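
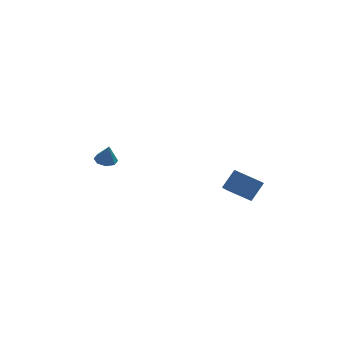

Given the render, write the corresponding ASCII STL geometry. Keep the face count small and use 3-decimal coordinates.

solid 
facet normal -0.164 0.237 -0.958
outer loop
vertex -2.9 2.897 -2.808
vertex -3.501 2.872 -2.711
vertex -3.077 3.308 -2.676
endloop
endfacet
facet normal 0.886 0.258 0.385
outer loop
vertex -2.9 2.897 -2.808
vertex -3.077 3.308 -2.676
vertex -3.319 2.608 -1.649
endloop
endfacet
facet normal -0.165 0.237 -0.957
outer loop
vertex -3.077 3.308 -2.676
vertex -3.501 2.872 -2.711
vertex -3.502 3.464 -2.564
endloop
endfacet
facet normal 0.411 0.705 0.578
outer loop
vertex -3.077 3.308 -2.676
vertex -3.502 3.464 -2.564
vertex -3.319 2.608 -1.649
endloop
endfacet
facet normal -0.165 0.237 -0.957
outer loop
vertex -3.502 3.464 -2.564
vertex -3.501 2.872 -2.711
vertex -3.928 3.273 -2.538
endloop
endfacet
facet normal -0.262 0.678 0.687
outer loop
vertex -3.502 3.464 -2.564
vertex -3.928 3.273 -2.538
vertex -3.319 2.608 -1.649
endloop
endfacet
facet normal -0.164 0.238 -0.957
outer loop
vertex -3.928 3.273 -2.538
vertex -3.501 2.872 -2.711
vertex -4.103 2.847 -2.614
endloop
endfacet
facet normal -0.739 0.188 0.647
outer loop
vertex -3.928 3.273 -2.538
vertex -4.103 2.847 -2.614
vertex -3.319 2.608 -1.649
endloop
endfacet
facet normal -0.164 0.239 -0.957
outer loop
vertex -4.103 2.847 -2.614
vertex -3.501 2.872 -2.711
vertex -3.926 2.436 -2.747
endloop
endfacet
facet normal -0.737 -0.473 0.482
outer loop
vertex -4.103 2.847 -2.614
vertex -3.926 2.436 -2.747
vertex -3.319 2.608 -1.649
endloop
endfacet
facet normal -0.164 0.239 -0.957
outer loop
vertex -3.926 2.436 -2.747
vertex -3.501 2.872 -2.711
vertex -3.5 2.28 -2.859
endloop
endfacet
facet normal -0.261 -0.921 0.289
outer loop
vertex -3.926 2.436 -2.747
vertex -3.5 2.28 -2.859
vertex -3.319 2.608 -1.649
endloop
endfacet
facet normal -0.164 0.239 -0.957
outer loop
vertex -3.5 2.28 -2.859
vertex -3.501 2.872 -2.711
vertex -3.075 2.471 -2.884
endloop
endfacet
facet normal 0.412 -0.893 0.180
outer loop
vertex -3.5 2.28 -2.859
vertex -3.075 2.471 -2.884
vertex -3.319 2.608 -1.649
endloop
endfacet
facet normal -0.164 0.238 -0.957
outer loop
vertex -3.075 2.471 -2.884
vertex -3.501 2.872 -2.711
vertex -2.9 2.897 -2.808
endloop
endfacet
facet normal 0.888 -0.404 0.220
outer loop
vertex -3.075 2.471 -2.884
vertex -2.9 2.897 -2.808
vertex -3.319 2.608 -1.649
endloop
endfacet
facet normal -0.496 -0.388 -0.776
outer loop
vertex 2.289 -3.064 -1.664
vertex 2.095 -1.878 -2.133
vertex 3.409 -3.148 -2.338
endloop
endfacet
facet normal 0.150 -0.919 0.364
outer loop
vertex 4.005 -2.682 -1.407
vertex 2.289 -3.064 -1.664
vertex 3.409 -3.148 -2.338
endloop
endfacet
facet normal -0.497 -0.389 -0.776
outer loop
vertex 3.409 -3.148 -2.338
vertex 2.095 -1.878 -2.133
vertex 3.215 -1.962 -2.808
endloop
endfacet
facet normal 0.855 -0.064 -0.515
outer loop
vertex 3.215 -1.962 -2.808
vertex 4.005 -2.682 -1.407
vertex 3.409 -3.148 -2.338
endloop
endfacet
facet normal -0.855 0.064 0.515
outer loop
vertex 2.289 -3.064 -1.664
vertex 2.691 -1.412 -1.202
vertex 2.095 -1.878 -2.133
endloop
endfacet
facet normal 0.150 -0.919 0.364
outer loop
vertex 2.885 -2.598 -0.732
vertex 2.289 -3.064 -1.664
vertex 4.005 -2.682 -1.407
endloop
endfacet
facet normal -0.855 0.064 0.515
outer loop
vertex 2.885 -2.598 -0.732
vertex 2.691 -1.412 -1.202
vertex 2.289 -3.064 -1.664
endloop
endfacet
facet normal -0.150 0.919 -0.364
outer loop
vertex 2.095 -1.878 -2.133
vertex 2.691 -1.412 -1.202
vertex 3.215 -1.962 -2.808
endloop
endfacet
facet normal 0.855 -0.064 -0.515
outer loop
vertex 3.811 -1.496 -1.876
vertex 4.005 -2.682 -1.407
vertex 3.215 -1.962 -2.808
endloop
endfacet
facet normal -0.150 0.919 -0.364
outer loop
vertex 3.215 -1.962 -2.808
vertex 2.691 -1.412 -1.202
vertex 3.811 -1.496 -1.876
endloop
endfacet
facet normal 0.497 0.388 0.776
outer loop
vertex 3.811 -1.496 -1.876
vertex 2.885 -2.598 -0.732
vertex 4.005 -2.682 -1.407
endloop
endfacet
facet normal 0.496 0.389 0.776
outer loop
vertex 2.691 -1.412 -1.202
vertex 2.885 -2.598 -0.732
vertex 3.811 -1.496 -1.876
endloop
endfacet

endsolid


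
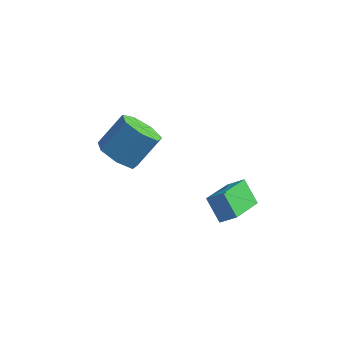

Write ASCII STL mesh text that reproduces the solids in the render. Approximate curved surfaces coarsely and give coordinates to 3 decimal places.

solid 
facet normal -0.607 0.344 0.717
outer loop
vertex 3.424 -1.031 0.662
vertex 3.651 0.846 -0.048
vertex 2.708 -1.152 0.114
endloop
endfacet
facet normal -0.112 -0.930 0.351
outer loop
vertex 3.509 -1.606 -0.832
vertex 3.424 -1.031 0.662
vertex 2.708 -1.152 0.114
endloop
endfacet
facet normal -0.607 0.344 0.717
outer loop
vertex 2.708 -1.152 0.114
vertex 3.651 0.846 -0.048
vertex 2.935 0.725 -0.596
endloop
endfacet
facet normal -0.787 -0.133 -0.603
outer loop
vertex 2.935 0.725 -0.596
vertex 3.509 -1.606 -0.832
vertex 2.708 -1.152 0.114
endloop
endfacet
facet normal 0.787 0.133 0.603
outer loop
vertex 3.424 -1.031 0.662
vertex 4.452 0.392 -0.994
vertex 3.651 0.846 -0.048
endloop
endfacet
facet normal -0.112 -0.930 0.351
outer loop
vertex 4.225 -1.485 -0.284
vertex 3.424 -1.031 0.662
vertex 3.509 -1.606 -0.832
endloop
endfacet
facet normal 0.787 0.133 0.603
outer loop
vertex 4.225 -1.485 -0.284
vertex 4.452 0.392 -0.994
vertex 3.424 -1.031 0.662
endloop
endfacet
facet normal 0.112 0.930 -0.351
outer loop
vertex 3.651 0.846 -0.048
vertex 4.452 0.392 -0.994
vertex 2.935 0.725 -0.596
endloop
endfacet
facet normal -0.787 -0.133 -0.603
outer loop
vertex 3.736 0.271 -1.542
vertex 3.509 -1.606 -0.832
vertex 2.935 0.725 -0.596
endloop
endfacet
facet normal 0.112 0.930 -0.351
outer loop
vertex 2.935 0.725 -0.596
vertex 4.452 0.392 -0.994
vertex 3.736 0.271 -1.542
endloop
endfacet
facet normal 0.607 -0.344 -0.717
outer loop
vertex 3.736 0.271 -1.542
vertex 4.225 -1.485 -0.284
vertex 3.509 -1.606 -0.832
endloop
endfacet
facet normal 0.607 -0.344 -0.717
outer loop
vertex 4.452 0.392 -0.994
vertex 4.225 -1.485 -0.284
vertex 3.736 0.271 -1.542
endloop
endfacet
facet normal -0.396 -0.561 -0.727
outer loop
vertex -0.922 -0.111 0.031
vertex -1.73 -0.38 0.678
vertex -1.663 0.447 0.004
endloop
endfacet
facet normal 0.454 0.569 -0.686
outer loop
vertex -0.922 -0.111 0.031
vertex -1.663 0.447 0.004
vertex -0.202 0.91 1.354
endloop
endfacet
facet normal 0.454 0.569 -0.686
outer loop
vertex -0.202 0.91 1.354
vertex -1.663 0.447 0.004
vertex -0.943 1.468 1.327
endloop
endfacet
facet normal 0.396 0.561 0.727
outer loop
vertex -0.202 0.91 1.354
vertex -0.943 1.468 1.327
vertex -1.01 0.64 2.002
endloop
endfacet
facet normal -0.395 -0.561 -0.728
outer loop
vertex -1.663 0.447 0.004
vertex -1.73 -0.38 0.678
vertex -2.455 0.382 0.484
endloop
endfacet
facet normal -0.341 0.825 -0.451
outer loop
vertex -1.663 0.447 0.004
vertex -2.455 0.382 0.484
vertex -0.943 1.468 1.327
endloop
endfacet
facet normal -0.341 0.825 -0.451
outer loop
vertex -0.943 1.468 1.327
vertex -2.455 0.382 0.484
vertex -1.735 1.403 1.808
endloop
endfacet
facet normal 0.396 0.561 0.727
outer loop
vertex -0.943 1.468 1.327
vertex -1.735 1.403 1.808
vertex -1.01 0.64 2.002
endloop
endfacet
facet normal -0.395 -0.561 -0.727
outer loop
vertex -2.455 0.382 0.484
vertex -1.73 -0.38 0.678
vertex -2.701 -0.257 1.111
endloop
endfacet
facet normal -0.879 0.460 0.124
outer loop
vertex -2.455 0.382 0.484
vertex -2.701 -0.257 1.111
vertex -1.735 1.403 1.808
endloop
endfacet
facet normal -0.879 0.460 0.124
outer loop
vertex -1.735 1.403 1.808
vertex -2.701 -0.257 1.111
vertex -1.981 0.764 2.435
endloop
endfacet
facet normal 0.396 0.561 0.727
outer loop
vertex -1.735 1.403 1.808
vertex -1.981 0.764 2.435
vertex -1.01 0.64 2.002
endloop
endfacet
facet normal -0.395 -0.561 -0.727
outer loop
vertex -2.701 -0.257 1.111
vertex -1.73 -0.38 0.678
vertex -2.215 -0.989 1.412
endloop
endfacet
facet normal -0.755 -0.252 0.605
outer loop
vertex -2.701 -0.257 1.111
vertex -2.215 -0.989 1.412
vertex -1.981 0.764 2.435
endloop
endfacet
facet normal -0.755 -0.252 0.605
outer loop
vertex -1.981 0.764 2.435
vertex -2.215 -0.989 1.412
vertex -1.495 0.031 2.736
endloop
endfacet
facet normal 0.396 0.561 0.727
outer loop
vertex -1.981 0.764 2.435
vertex -1.495 0.031 2.736
vertex -1.01 0.64 2.002
endloop
endfacet
facet normal -0.396 -0.561 -0.727
outer loop
vertex -2.215 -0.989 1.412
vertex -1.73 -0.38 0.678
vertex -1.365 -1.263 1.16
endloop
endfacet
facet normal -0.063 -0.774 0.630
outer loop
vertex -2.215 -0.989 1.412
vertex -1.365 -1.263 1.16
vertex -1.495 0.031 2.736
endloop
endfacet
facet normal -0.062 -0.774 0.630
outer loop
vertex -1.495 0.031 2.736
vertex -1.365 -1.263 1.16
vertex -0.645 -0.242 2.484
endloop
endfacet
facet normal 0.396 0.561 0.727
outer loop
vertex -1.495 0.031 2.736
vertex -0.645 -0.242 2.484
vertex -1.01 0.64 2.002
endloop
endfacet
facet normal -0.396 -0.561 -0.727
outer loop
vertex -1.365 -1.263 1.16
vertex -1.73 -0.38 0.678
vertex -0.789 -0.872 0.545
endloop
endfacet
facet normal 0.677 -0.713 0.181
outer loop
vertex -1.365 -1.263 1.16
vertex -0.789 -0.872 0.545
vertex -0.645 -0.242 2.484
endloop
endfacet
facet normal 0.677 -0.713 0.181
outer loop
vertex -0.645 -0.242 2.484
vertex -0.789 -0.872 0.545
vertex -0.069 0.149 1.869
endloop
endfacet
facet normal 0.396 0.561 0.727
outer loop
vertex -0.645 -0.242 2.484
vertex -0.069 0.149 1.869
vertex -1.01 0.64 2.002
endloop
endfacet
facet normal -0.396 -0.560 -0.727
outer loop
vertex -0.789 -0.872 0.545
vertex -1.73 -0.38 0.678
vertex -0.922 -0.111 0.031
endloop
endfacet
facet normal 0.907 -0.115 -0.405
outer loop
vertex -0.789 -0.872 0.545
vertex -0.922 -0.111 0.031
vertex -0.069 0.149 1.869
endloop
endfacet
facet normal 0.907 -0.115 -0.405
outer loop
vertex -0.069 0.149 1.869
vertex -0.922 -0.111 0.031
vertex -0.202 0.91 1.354
endloop
endfacet
facet normal 0.396 0.561 0.727
outer loop
vertex -0.069 0.149 1.869
vertex -0.202 0.91 1.354
vertex -1.01 0.64 2.002
endloop
endfacet

endsolid


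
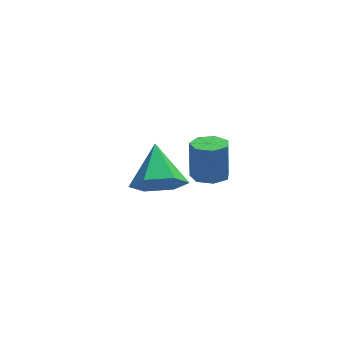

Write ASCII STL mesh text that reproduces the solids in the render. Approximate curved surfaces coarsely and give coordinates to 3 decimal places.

solid 
facet normal -0.031 -0.271 -0.962
outer loop
vertex -1.655 -3.351 1.748
vertex -2.119 -2.982 1.659
vertex -1.533 -2.864 1.607
endloop
endfacet
facet normal 0.972 -0.233 0.035
outer loop
vertex -1.655 -3.351 1.748
vertex -1.533 -2.864 1.607
vertex -1.616 -3.007 2.97
endloop
endfacet
facet normal 0.972 -0.232 0.035
outer loop
vertex -1.616 -3.007 2.97
vertex -1.533 -2.864 1.607
vertex -1.495 -2.521 2.829
endloop
endfacet
facet normal 0.031 0.271 0.962
outer loop
vertex -1.616 -3.007 2.97
vertex -1.495 -2.521 2.829
vertex -2.081 -2.638 2.881
endloop
endfacet
facet normal -0.031 -0.269 -0.963
outer loop
vertex -1.533 -2.864 1.607
vertex -2.119 -2.982 1.659
vertex -1.853 -2.466 1.506
endloop
endfacet
facet normal 0.788 0.586 -0.189
outer loop
vertex -1.533 -2.864 1.607
vertex -1.853 -2.466 1.506
vertex -1.495 -2.521 2.829
endloop
endfacet
facet normal 0.789 0.584 -0.189
outer loop
vertex -1.495 -2.521 2.829
vertex -1.853 -2.466 1.506
vertex -1.814 -2.123 2.728
endloop
endfacet
facet normal 0.032 0.270 0.962
outer loop
vertex -1.495 -2.521 2.829
vertex -1.814 -2.123 2.728
vertex -2.081 -2.638 2.881
endloop
endfacet
facet normal -0.029 -0.271 -0.962
outer loop
vertex -1.853 -2.466 1.506
vertex -2.119 -2.982 1.659
vertex -2.374 -2.457 1.519
endloop
endfacet
facet normal 0.010 0.963 -0.271
outer loop
vertex -1.853 -2.466 1.506
vertex -2.374 -2.457 1.519
vertex -1.814 -2.123 2.728
endloop
endfacet
facet normal 0.012 0.962 -0.271
outer loop
vertex -1.814 -2.123 2.728
vertex -2.374 -2.457 1.519
vertex -2.335 -2.113 2.741
endloop
endfacet
facet normal 0.029 0.271 0.962
outer loop
vertex -1.814 -2.123 2.728
vertex -2.335 -2.113 2.741
vertex -2.081 -2.638 2.881
endloop
endfacet
facet normal -0.030 -0.271 -0.962
outer loop
vertex -2.374 -2.457 1.519
vertex -2.119 -2.982 1.659
vertex -2.703 -2.842 1.638
endloop
endfacet
facet normal -0.774 0.616 -0.149
outer loop
vertex -2.374 -2.457 1.519
vertex -2.703 -2.842 1.638
vertex -2.335 -2.113 2.741
endloop
endfacet
facet normal -0.775 0.615 -0.148
outer loop
vertex -2.335 -2.113 2.741
vertex -2.703 -2.842 1.638
vertex -2.664 -2.499 2.86
endloop
endfacet
facet normal 0.030 0.271 0.962
outer loop
vertex -2.335 -2.113 2.741
vertex -2.664 -2.499 2.86
vertex -2.081 -2.638 2.881
endloop
endfacet
facet normal -0.030 -0.271 -0.962
outer loop
vertex -2.703 -2.842 1.638
vertex -2.119 -2.982 1.659
vertex -2.592 -3.333 1.773
endloop
endfacet
facet normal -0.977 -0.197 0.086
outer loop
vertex -2.703 -2.842 1.638
vertex -2.592 -3.333 1.773
vertex -2.664 -2.499 2.86
endloop
endfacet
facet normal -0.977 -0.196 0.085
outer loop
vertex -2.664 -2.499 2.86
vertex -2.592 -3.333 1.773
vertex -2.554 -2.989 2.995
endloop
endfacet
facet normal 0.030 0.272 0.962
outer loop
vertex -2.664 -2.499 2.86
vertex -2.554 -2.989 2.995
vertex -2.081 -2.638 2.881
endloop
endfacet
facet normal -0.030 -0.271 -0.962
outer loop
vertex -2.592 -3.333 1.773
vertex -2.119 -2.982 1.659
vertex -2.126 -3.559 1.822
endloop
endfacet
facet normal -0.443 -0.859 0.256
outer loop
vertex -2.592 -3.333 1.773
vertex -2.126 -3.559 1.822
vertex -2.554 -2.989 2.995
endloop
endfacet
facet normal -0.444 -0.859 0.255
outer loop
vertex -2.554 -2.989 2.995
vertex -2.126 -3.559 1.822
vertex -2.087 -3.216 3.044
endloop
endfacet
facet normal 0.031 0.271 0.962
outer loop
vertex -2.554 -2.989 2.995
vertex -2.087 -3.216 3.044
vertex -2.081 -2.638 2.881
endloop
endfacet
facet normal -0.031 -0.271 -0.962
outer loop
vertex -2.126 -3.559 1.822
vertex -2.119 -2.982 1.659
vertex -1.655 -3.351 1.748
endloop
endfacet
facet normal 0.423 -0.876 0.232
outer loop
vertex -2.126 -3.559 1.822
vertex -1.655 -3.351 1.748
vertex -2.087 -3.216 3.044
endloop
endfacet
facet normal 0.425 -0.875 0.233
outer loop
vertex -2.087 -3.216 3.044
vertex -1.655 -3.351 1.748
vertex -1.616 -3.007 2.97
endloop
endfacet
facet normal 0.031 0.271 0.962
outer loop
vertex -2.087 -3.216 3.044
vertex -1.616 -3.007 2.97
vertex -2.081 -2.638 2.881
endloop
endfacet
facet normal -0.066 -0.849 -0.524
outer loop
vertex -2.208 -0.132 -1.342
vertex -3.163 -0.038 -1.374
vertex -2.619 0.347 -2.066
endloop
endfacet
facet normal 0.832 0.543 -0.113
outer loop
vertex -2.208 -0.132 -1.342
vertex -2.619 0.347 -2.066
vertex -3.057 1.338 -0.526
endloop
endfacet
facet normal -0.065 -0.849 -0.524
outer loop
vertex -2.619 0.347 -2.066
vertex -3.163 -0.038 -1.374
vertex -3.574 0.44 -2.098
endloop
endfacet
facet normal 0.100 0.849 -0.518
outer loop
vertex -2.619 0.347 -2.066
vertex -3.574 0.44 -2.098
vertex -3.057 1.338 -0.526
endloop
endfacet
facet normal -0.066 -0.849 -0.524
outer loop
vertex -3.574 0.44 -2.098
vertex -3.163 -0.038 -1.374
vertex -4.118 0.056 -1.407
endloop
endfacet
facet normal -0.701 0.694 -0.166
outer loop
vertex -3.574 0.44 -2.098
vertex -4.118 0.056 -1.407
vertex -3.057 1.338 -0.526
endloop
endfacet
facet normal -0.066 -0.849 -0.524
outer loop
vertex -4.118 0.056 -1.407
vertex -3.163 -0.038 -1.374
vertex -3.707 -0.422 -0.683
endloop
endfacet
facet normal -0.772 0.232 0.592
outer loop
vertex -4.118 0.056 -1.407
vertex -3.707 -0.422 -0.683
vertex -3.057 1.338 -0.526
endloop
endfacet
facet normal -0.066 -0.849 -0.524
outer loop
vertex -3.707 -0.422 -0.683
vertex -3.163 -0.038 -1.374
vertex -2.752 -0.516 -0.65
endloop
endfacet
facet normal -0.042 -0.073 0.996
outer loop
vertex -3.707 -0.422 -0.683
vertex -2.752 -0.516 -0.65
vertex -3.057 1.338 -0.526
endloop
endfacet
facet normal -0.066 -0.850 -0.523
outer loop
vertex -2.752 -0.516 -0.65
vertex -3.163 -0.038 -1.374
vertex -2.208 -0.132 -1.342
endloop
endfacet
facet normal 0.761 0.082 0.644
outer loop
vertex -2.752 -0.516 -0.65
vertex -2.208 -0.132 -1.342
vertex -3.057 1.338 -0.526
endloop
endfacet

endsolid


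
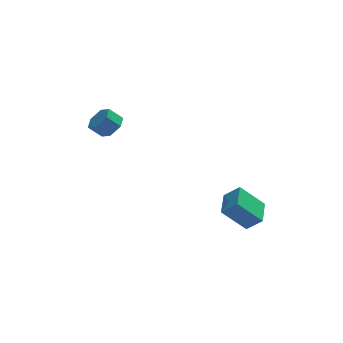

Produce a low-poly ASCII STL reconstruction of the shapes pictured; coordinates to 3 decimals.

solid 
facet normal -0.697 0.024 0.716
outer loop
vertex 3.09 -3.971 0.161
vertex 3.501 -2.242 0.504
vertex 2.206 -3.587 -0.712
endloop
endfacet
facet normal -0.227 -0.955 -0.190
outer loop
vertex 3.699 -3.638 -2.244
vertex 3.09 -3.971 0.161
vertex 2.206 -3.587 -0.712
endloop
endfacet
facet normal -0.697 0.024 0.716
outer loop
vertex 2.206 -3.587 -0.712
vertex 3.501 -2.242 0.504
vertex 2.617 -1.858 -0.369
endloop
endfacet
facet normal -0.679 0.295 -0.672
outer loop
vertex 2.617 -1.858 -0.369
vertex 3.699 -3.638 -2.244
vertex 2.206 -3.587 -0.712
endloop
endfacet
facet normal 0.679 -0.295 0.672
outer loop
vertex 3.09 -3.971 0.161
vertex 4.994 -2.293 -1.028
vertex 3.501 -2.242 0.504
endloop
endfacet
facet normal -0.227 -0.955 -0.190
outer loop
vertex 4.583 -4.022 -1.371
vertex 3.09 -3.971 0.161
vertex 3.699 -3.638 -2.244
endloop
endfacet
facet normal 0.679 -0.295 0.672
outer loop
vertex 4.583 -4.022 -1.371
vertex 4.994 -2.293 -1.028
vertex 3.09 -3.971 0.161
endloop
endfacet
facet normal 0.227 0.955 0.190
outer loop
vertex 3.501 -2.242 0.504
vertex 4.994 -2.293 -1.028
vertex 2.617 -1.858 -0.369
endloop
endfacet
facet normal -0.679 0.295 -0.672
outer loop
vertex 4.11 -1.909 -1.901
vertex 3.699 -3.638 -2.244
vertex 2.617 -1.858 -0.369
endloop
endfacet
facet normal 0.227 0.955 0.190
outer loop
vertex 2.617 -1.858 -0.369
vertex 4.994 -2.293 -1.028
vertex 4.11 -1.909 -1.901
endloop
endfacet
facet normal 0.697 -0.024 -0.716
outer loop
vertex 4.11 -1.909 -1.901
vertex 4.583 -4.022 -1.371
vertex 3.699 -3.638 -2.244
endloop
endfacet
facet normal 0.697 -0.024 -0.716
outer loop
vertex 4.994 -2.293 -1.028
vertex 4.583 -4.022 -1.371
vertex 4.11 -1.909 -1.901
endloop
endfacet
facet normal 0.709 -0.003 -0.705
outer loop
vertex -3.028 2.376 3.523
vertex -3.462 3.098 3.084
vertex -2.803 3.272 3.746
endloop
endfacet
facet normal 0.664 -0.333 0.669
outer loop
vertex -3.028 2.376 3.523
vertex -2.803 3.272 3.746
vertex -3.865 2.38 4.356
endloop
endfacet
facet normal 0.664 -0.333 0.669
outer loop
vertex -3.865 2.38 4.356
vertex -2.803 3.272 3.746
vertex -3.639 3.276 4.578
endloop
endfacet
facet normal -0.709 0.004 0.705
outer loop
vertex -3.865 2.38 4.356
vertex -3.639 3.276 4.578
vertex -4.298 3.102 3.916
endloop
endfacet
facet normal 0.709 -0.004 -0.705
outer loop
vertex -2.803 3.272 3.746
vertex -3.462 3.098 3.084
vertex -3.236 3.994 3.306
endloop
endfacet
facet normal 0.538 0.650 0.537
outer loop
vertex -2.803 3.272 3.746
vertex -3.236 3.994 3.306
vertex -3.639 3.276 4.578
endloop
endfacet
facet normal 0.537 0.650 0.537
outer loop
vertex -3.639 3.276 4.578
vertex -3.236 3.994 3.306
vertex -4.073 3.998 4.138
endloop
endfacet
facet normal -0.709 0.003 0.705
outer loop
vertex -3.639 3.276 4.578
vertex -4.073 3.998 4.138
vertex -4.298 3.102 3.916
endloop
endfacet
facet normal 0.709 -0.004 -0.705
outer loop
vertex -3.236 3.994 3.306
vertex -3.462 3.098 3.084
vertex -3.895 3.82 2.644
endloop
endfacet
facet normal -0.127 0.983 -0.132
outer loop
vertex -3.236 3.994 3.306
vertex -3.895 3.82 2.644
vertex -4.073 3.998 4.138
endloop
endfacet
facet normal -0.127 0.983 -0.132
outer loop
vertex -4.073 3.998 4.138
vertex -3.895 3.82 2.644
vertex -4.732 3.824 3.477
endloop
endfacet
facet normal -0.709 0.003 0.706
outer loop
vertex -4.073 3.998 4.138
vertex -4.732 3.824 3.477
vertex -4.298 3.102 3.916
endloop
endfacet
facet normal 0.709 -0.004 -0.705
outer loop
vertex -3.895 3.82 2.644
vertex -3.462 3.098 3.084
vertex -4.121 2.924 2.422
endloop
endfacet
facet normal -0.664 0.333 -0.669
outer loop
vertex -3.895 3.82 2.644
vertex -4.121 2.924 2.422
vertex -4.732 3.824 3.477
endloop
endfacet
facet normal -0.664 0.333 -0.669
outer loop
vertex -4.732 3.824 3.477
vertex -4.121 2.924 2.422
vertex -4.957 2.928 3.254
endloop
endfacet
facet normal -0.709 0.003 0.705
outer loop
vertex -4.732 3.824 3.477
vertex -4.957 2.928 3.254
vertex -4.298 3.102 3.916
endloop
endfacet
facet normal 0.709 -0.003 -0.705
outer loop
vertex -4.121 2.924 2.422
vertex -3.462 3.098 3.084
vertex -3.687 2.202 2.862
endloop
endfacet
facet normal -0.537 -0.650 -0.537
outer loop
vertex -4.121 2.924 2.422
vertex -3.687 2.202 2.862
vertex -4.957 2.928 3.254
endloop
endfacet
facet normal -0.537 -0.650 -0.537
outer loop
vertex -4.957 2.928 3.254
vertex -3.687 2.202 2.862
vertex -4.524 2.206 3.694
endloop
endfacet
facet normal -0.709 0.004 0.705
outer loop
vertex -4.957 2.928 3.254
vertex -4.524 2.206 3.694
vertex -4.298 3.102 3.916
endloop
endfacet
facet normal 0.709 -0.003 -0.706
outer loop
vertex -3.687 2.202 2.862
vertex -3.462 3.098 3.084
vertex -3.028 2.376 3.523
endloop
endfacet
facet normal 0.127 -0.983 0.132
outer loop
vertex -3.687 2.202 2.862
vertex -3.028 2.376 3.523
vertex -4.524 2.206 3.694
endloop
endfacet
facet normal 0.127 -0.983 0.132
outer loop
vertex -4.524 2.206 3.694
vertex -3.028 2.376 3.523
vertex -3.865 2.38 4.356
endloop
endfacet
facet normal -0.709 0.004 0.705
outer loop
vertex -4.524 2.206 3.694
vertex -3.865 2.38 4.356
vertex -4.298 3.102 3.916
endloop
endfacet

endsolid


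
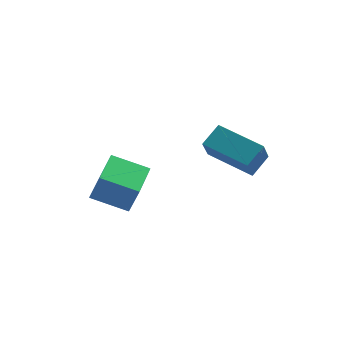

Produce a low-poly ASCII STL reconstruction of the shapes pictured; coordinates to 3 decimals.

solid 
facet normal -0.564 0.810 0.162
outer loop
vertex 3.573 0.625 2.381
vertex 3.893 1.012 1.563
vertex 2.946 0.271 1.968
endloop
endfacet
facet normal -0.334 -0.402 0.852
outer loop
vertex 3.827 -0.992 1.717
vertex 3.573 0.625 2.381
vertex 2.946 0.271 1.968
endloop
endfacet
facet normal -0.564 0.810 0.162
outer loop
vertex 2.946 0.271 1.968
vertex 3.893 1.012 1.563
vertex 3.267 0.658 1.15
endloop
endfacet
facet normal -0.754 -0.427 -0.498
outer loop
vertex 3.267 0.658 1.15
vertex 3.827 -0.992 1.717
vertex 2.946 0.271 1.968
endloop
endfacet
facet normal 0.755 0.428 0.498
outer loop
vertex 3.573 0.625 2.381
vertex 4.774 -0.251 1.312
vertex 3.893 1.012 1.563
endloop
endfacet
facet normal -0.335 -0.402 0.852
outer loop
vertex 4.453 -0.638 2.13
vertex 3.573 0.625 2.381
vertex 3.827 -0.992 1.717
endloop
endfacet
facet normal 0.755 0.427 0.498
outer loop
vertex 4.453 -0.638 2.13
vertex 4.774 -0.251 1.312
vertex 3.573 0.625 2.381
endloop
endfacet
facet normal 0.334 0.403 -0.852
outer loop
vertex 3.893 1.012 1.563
vertex 4.774 -0.251 1.312
vertex 3.267 0.658 1.15
endloop
endfacet
facet normal -0.755 -0.427 -0.497
outer loop
vertex 4.147 -0.605 0.899
vertex 3.827 -0.992 1.717
vertex 3.267 0.658 1.15
endloop
endfacet
facet normal 0.334 0.402 -0.852
outer loop
vertex 3.267 0.658 1.15
vertex 4.774 -0.251 1.312
vertex 4.147 -0.605 0.899
endloop
endfacet
facet normal 0.565 -0.809 -0.162
outer loop
vertex 4.147 -0.605 0.899
vertex 4.453 -0.638 2.13
vertex 3.827 -0.992 1.717
endloop
endfacet
facet normal 0.564 -0.810 -0.162
outer loop
vertex 4.774 -0.251 1.312
vertex 4.453 -0.638 2.13
vertex 4.147 -0.605 0.899
endloop
endfacet
facet normal -0.795 0.513 0.325
outer loop
vertex 0.2 1.358 0.391
vertex 0.912 2.445 0.418
vertex -0.066 1.556 -0.573
endloop
endfacet
facet normal -0.548 -0.836 -0.021
outer loop
vertex 0.928 0.915 -0.978
vertex 0.2 1.358 0.391
vertex -0.066 1.556 -0.573
endloop
endfacet
facet normal -0.795 0.513 0.324
outer loop
vertex -0.066 1.556 -0.573
vertex 0.912 2.445 0.418
vertex 0.647 2.643 -0.546
endloop
endfacet
facet normal -0.260 0.194 -0.946
outer loop
vertex 0.647 2.643 -0.546
vertex 0.928 0.915 -0.978
vertex -0.066 1.556 -0.573
endloop
endfacet
facet normal 0.260 -0.194 0.946
outer loop
vertex 0.2 1.358 0.391
vertex 1.906 1.804 0.013
vertex 0.912 2.445 0.418
endloop
endfacet
facet normal -0.548 -0.836 -0.021
outer loop
vertex 1.193 0.717 -0.014
vertex 0.2 1.358 0.391
vertex 0.928 0.915 -0.978
endloop
endfacet
facet normal 0.260 -0.194 0.946
outer loop
vertex 1.193 0.717 -0.014
vertex 1.906 1.804 0.013
vertex 0.2 1.358 0.391
endloop
endfacet
facet normal 0.548 0.836 0.021
outer loop
vertex 0.912 2.445 0.418
vertex 1.906 1.804 0.013
vertex 0.647 2.643 -0.546
endloop
endfacet
facet normal -0.260 0.194 -0.946
outer loop
vertex 1.64 2.002 -0.951
vertex 0.928 0.915 -0.978
vertex 0.647 2.643 -0.546
endloop
endfacet
facet normal 0.548 0.836 0.020
outer loop
vertex 0.647 2.643 -0.546
vertex 1.906 1.804 0.013
vertex 1.64 2.002 -0.951
endloop
endfacet
facet normal 0.795 -0.513 -0.324
outer loop
vertex 1.64 2.002 -0.951
vertex 1.193 0.717 -0.014
vertex 0.928 0.915 -0.978
endloop
endfacet
facet normal 0.795 -0.513 -0.325
outer loop
vertex 1.906 1.804 0.013
vertex 1.193 0.717 -0.014
vertex 1.64 2.002 -0.951
endloop
endfacet

endsolid


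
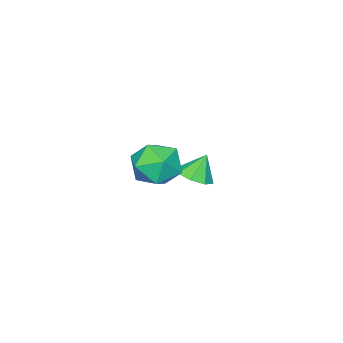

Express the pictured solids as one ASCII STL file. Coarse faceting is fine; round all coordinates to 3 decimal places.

solid 
facet normal -0.493 -0.182 0.851
outer loop
vertex 0.312 4.299 1.484
vertex 0.218 3.35 1.227
vertex 1.005 3.645 1.746
endloop
endfacet
facet normal -0.024 0.350 0.937
outer loop
vertex 0.312 4.299 1.484
vertex 1.005 3.645 1.746
vertex 1.269 4.539 1.419
endloop
endfacet
facet normal -0.185 0.864 0.469
outer loop
vertex 0.312 4.299 1.484
vertex 1.269 4.539 1.419
vertex 0.644 4.797 0.698
endloop
endfacet
facet normal -0.754 0.650 0.094
outer loop
vertex 0.312 4.299 1.484
vertex 0.644 4.797 0.698
vertex -0.005 4.062 0.579
endloop
endfacet
facet normal -0.944 0.004 0.330
outer loop
vertex 0.312 4.299 1.484
vertex -0.005 4.062 0.579
vertex 0.218 3.35 1.227
endloop
endfacet
facet normal 0.625 0.099 0.774
outer loop
vertex 1.269 4.539 1.419
vertex 1.005 3.645 1.746
vertex 1.765 3.738 1.121
endloop
endfacet
facet normal -0.134 -0.760 0.636
outer loop
vertex 1.005 3.645 1.746
vertex 0.218 3.35 1.227
vertex 1.116 3.003 1.002
endloop
endfacet
facet normal -0.864 -0.459 -0.206
outer loop
vertex 0.218 3.35 1.227
vertex -0.005 4.062 0.579
vertex 0.491 3.261 0.281
endloop
endfacet
facet normal -0.556 0.586 -0.589
outer loop
vertex -0.005 4.062 0.579
vertex 0.644 4.797 0.698
vertex 0.755 4.155 -0.046
endloop
endfacet
facet normal 0.364 0.931 0.017
outer loop
vertex 0.644 4.797 0.698
vertex 1.269 4.539 1.419
vertex 1.542 4.45 0.473
endloop
endfacet
facet normal 0.754 -0.650 -0.094
outer loop
vertex 1.448 3.501 0.216
vertex 1.765 3.738 1.121
vertex 1.116 3.003 1.002
endloop
endfacet
facet normal 0.185 -0.864 -0.469
outer loop
vertex 1.448 3.501 0.216
vertex 1.116 3.003 1.002
vertex 0.491 3.261 0.281
endloop
endfacet
facet normal 0.024 -0.350 -0.937
outer loop
vertex 1.448 3.501 0.216
vertex 0.491 3.261 0.281
vertex 0.755 4.155 -0.046
endloop
endfacet
facet normal 0.493 0.182 -0.851
outer loop
vertex 1.448 3.501 0.216
vertex 0.755 4.155 -0.046
vertex 1.542 4.45 0.473
endloop
endfacet
facet normal 0.944 -0.004 -0.330
outer loop
vertex 1.448 3.501 0.216
vertex 1.542 4.45 0.473
vertex 1.765 3.738 1.121
endloop
endfacet
facet normal 0.556 -0.586 0.589
outer loop
vertex 1.116 3.003 1.002
vertex 1.765 3.738 1.121
vertex 1.005 3.645 1.746
endloop
endfacet
facet normal -0.364 -0.931 -0.017
outer loop
vertex 0.491 3.261 0.281
vertex 1.116 3.003 1.002
vertex 0.218 3.35 1.227
endloop
endfacet
facet normal -0.625 -0.099 -0.774
outer loop
vertex 0.755 4.155 -0.046
vertex 0.491 3.261 0.281
vertex -0.005 4.062 0.579
endloop
endfacet
facet normal 0.134 0.760 -0.636
outer loop
vertex 1.542 4.45 0.473
vertex 0.755 4.155 -0.046
vertex 0.644 4.797 0.698
endloop
endfacet
facet normal 0.864 0.459 0.206
outer loop
vertex 1.765 3.738 1.121
vertex 1.542 4.45 0.473
vertex 1.269 4.539 1.419
endloop
endfacet
facet normal 0.428 -0.181 -0.885
outer loop
vertex -2.634 2.51 -2.301
vertex -3.279 2.192 -2.548
vertex -2.99 2.896 -2.552
endloop
endfacet
facet normal 0.324 0.707 0.628
outer loop
vertex -2.634 2.51 -2.301
vertex -2.99 2.896 -2.552
vertex -3.741 2.388 -1.592
endloop
endfacet
facet normal 0.428 -0.181 -0.885
outer loop
vertex -2.99 2.896 -2.552
vertex -3.279 2.192 -2.548
vertex -3.516 2.869 -2.801
endloop
endfacet
facet normal -0.203 0.922 0.329
outer loop
vertex -2.99 2.896 -2.552
vertex -3.516 2.869 -2.801
vertex -3.741 2.388 -1.592
endloop
endfacet
facet normal 0.428 -0.181 -0.885
outer loop
vertex -3.516 2.869 -2.801
vertex -3.279 2.192 -2.548
vertex -3.902 2.446 -2.901
endloop
endfacet
facet normal -0.747 0.653 0.121
outer loop
vertex -3.516 2.869 -2.801
vertex -3.902 2.446 -2.901
vertex -3.741 2.388 -1.592
endloop
endfacet
facet normal 0.428 -0.180 -0.886
outer loop
vertex -3.902 2.446 -2.901
vertex -3.279 2.192 -2.548
vertex -3.923 1.875 -2.795
endloop
endfacet
facet normal -0.990 0.060 0.124
outer loop
vertex -3.902 2.446 -2.901
vertex -3.923 1.875 -2.795
vertex -3.741 2.388 -1.592
endloop
endfacet
facet normal 0.428 -0.181 -0.885
outer loop
vertex -3.923 1.875 -2.795
vertex -3.279 2.192 -2.548
vertex -3.567 1.489 -2.544
endloop
endfacet
facet normal -0.791 -0.510 0.337
outer loop
vertex -3.923 1.875 -2.795
vertex -3.567 1.489 -2.544
vertex -3.741 2.388 -1.592
endloop
endfacet
facet normal 0.428 -0.180 -0.886
outer loop
vertex -3.567 1.489 -2.544
vertex -3.279 2.192 -2.548
vertex -3.042 1.516 -2.296
endloop
endfacet
facet normal -0.263 -0.725 0.636
outer loop
vertex -3.567 1.489 -2.544
vertex -3.042 1.516 -2.296
vertex -3.741 2.388 -1.592
endloop
endfacet
facet normal 0.428 -0.180 -0.886
outer loop
vertex -3.042 1.516 -2.296
vertex -3.279 2.192 -2.548
vertex -2.655 1.939 -2.195
endloop
endfacet
facet normal 0.280 -0.457 0.844
outer loop
vertex -3.042 1.516 -2.296
vertex -2.655 1.939 -2.195
vertex -3.741 2.388 -1.592
endloop
endfacet
facet normal 0.428 -0.180 -0.886
outer loop
vertex -2.655 1.939 -2.195
vertex -3.279 2.192 -2.548
vertex -2.634 2.51 -2.301
endloop
endfacet
facet normal 0.524 0.137 0.841
outer loop
vertex -2.655 1.939 -2.195
vertex -2.634 2.51 -2.301
vertex -3.741 2.388 -1.592
endloop
endfacet

endsolid


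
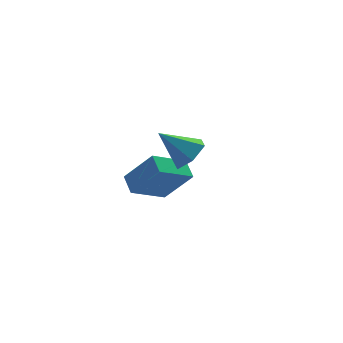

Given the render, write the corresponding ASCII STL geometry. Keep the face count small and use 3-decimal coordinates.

solid 
facet normal 0.641 -0.347 -0.685
outer loop
vertex -1.953 -3.63 3.255
vertex -2.618 -4.023 2.832
vertex -2.391 -3.198 2.626
endloop
endfacet
facet normal 0.258 0.871 0.419
outer loop
vertex -1.953 -3.63 3.255
vertex -2.391 -3.198 2.626
vertex -3.662 -3.457 3.948
endloop
endfacet
facet normal 0.641 -0.347 -0.685
outer loop
vertex -2.391 -3.198 2.626
vertex -2.618 -4.023 2.832
vertex -3.056 -3.591 2.203
endloop
endfacet
facet normal -0.397 0.894 -0.207
outer loop
vertex -2.391 -3.198 2.626
vertex -3.056 -3.591 2.203
vertex -3.662 -3.457 3.948
endloop
endfacet
facet normal 0.641 -0.347 -0.685
outer loop
vertex -3.056 -3.591 2.203
vertex -2.618 -4.023 2.832
vertex -3.282 -4.416 2.409
endloop
endfacet
facet normal -0.927 0.170 -0.335
outer loop
vertex -3.056 -3.591 2.203
vertex -3.282 -4.416 2.409
vertex -3.662 -3.457 3.948
endloop
endfacet
facet normal 0.641 -0.347 -0.685
outer loop
vertex -3.282 -4.416 2.409
vertex -2.618 -4.023 2.832
vertex -2.844 -4.848 3.038
endloop
endfacet
facet normal -0.801 -0.577 0.162
outer loop
vertex -3.282 -4.416 2.409
vertex -2.844 -4.848 3.038
vertex -3.662 -3.457 3.948
endloop
endfacet
facet normal 0.641 -0.347 -0.685
outer loop
vertex -2.844 -4.848 3.038
vertex -2.618 -4.023 2.832
vertex -2.18 -4.455 3.461
endloop
endfacet
facet normal -0.146 -0.600 0.786
outer loop
vertex -2.844 -4.848 3.038
vertex -2.18 -4.455 3.461
vertex -3.662 -3.457 3.948
endloop
endfacet
facet normal 0.641 -0.347 -0.685
outer loop
vertex -2.18 -4.455 3.461
vertex -2.618 -4.023 2.832
vertex -1.953 -3.63 3.255
endloop
endfacet
facet normal 0.384 0.123 0.915
outer loop
vertex -2.18 -4.455 3.461
vertex -1.953 -3.63 3.255
vertex -3.662 -3.457 3.948
endloop
endfacet
facet normal -0.516 0.373 -0.771
outer loop
vertex -3.454 0.021 -1.76
vertex -3.397 0.916 -1.365
vertex -1.839 0.329 -2.692
endloop
endfacet
facet normal -0.058 -0.913 -0.403
outer loop
vertex -0.863 -0.376 -1.235
vertex -3.454 0.021 -1.76
vertex -1.839 0.329 -2.692
endloop
endfacet
facet normal -0.516 0.373 -0.771
outer loop
vertex -1.839 0.329 -2.692
vertex -3.397 0.916 -1.365
vertex -1.782 1.224 -2.297
endloop
endfacet
facet normal 0.854 0.163 -0.493
outer loop
vertex -1.782 1.224 -2.297
vertex -0.863 -0.376 -1.235
vertex -1.839 0.329 -2.692
endloop
endfacet
facet normal -0.854 -0.163 0.493
outer loop
vertex -3.454 0.021 -1.76
vertex -2.421 0.211 0.092
vertex -3.397 0.916 -1.365
endloop
endfacet
facet normal -0.058 -0.913 -0.403
outer loop
vertex -2.478 -0.684 -0.303
vertex -3.454 0.021 -1.76
vertex -0.863 -0.376 -1.235
endloop
endfacet
facet normal -0.854 -0.163 0.493
outer loop
vertex -2.478 -0.684 -0.303
vertex -2.421 0.211 0.092
vertex -3.454 0.021 -1.76
endloop
endfacet
facet normal 0.058 0.913 0.403
outer loop
vertex -3.397 0.916 -1.365
vertex -2.421 0.211 0.092
vertex -1.782 1.224 -2.297
endloop
endfacet
facet normal 0.854 0.163 -0.493
outer loop
vertex -0.806 0.519 -0.84
vertex -0.863 -0.376 -1.235
vertex -1.782 1.224 -2.297
endloop
endfacet
facet normal 0.058 0.913 0.403
outer loop
vertex -1.782 1.224 -2.297
vertex -2.421 0.211 0.092
vertex -0.806 0.519 -0.84
endloop
endfacet
facet normal 0.516 -0.373 0.771
outer loop
vertex -0.806 0.519 -0.84
vertex -2.478 -0.684 -0.303
vertex -0.863 -0.376 -1.235
endloop
endfacet
facet normal 0.516 -0.373 0.771
outer loop
vertex -2.421 0.211 0.092
vertex -2.478 -0.684 -0.303
vertex -0.806 0.519 -0.84
endloop
endfacet

endsolid


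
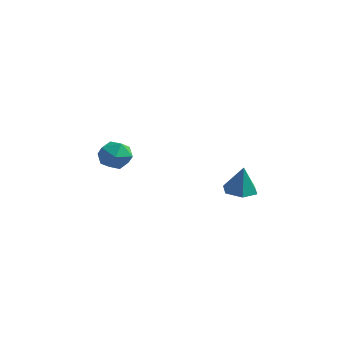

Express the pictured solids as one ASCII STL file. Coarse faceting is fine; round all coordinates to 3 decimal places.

solid 
facet normal -0.177 -0.177 0.968
outer loop
vertex -4.142 -3.398 -1.749
vertex -3.769 -4.463 -1.876
vertex -3.043 -3.637 -1.592
endloop
endfacet
facet normal -0.012 0.508 0.861
outer loop
vertex -4.142 -3.398 -1.749
vertex -3.043 -3.637 -1.592
vertex -3.345 -2.696 -2.152
endloop
endfacet
facet normal -0.484 0.779 0.399
outer loop
vertex -4.142 -3.398 -1.749
vertex -3.345 -2.696 -2.152
vertex -4.258 -2.941 -2.782
endloop
endfacet
facet normal -0.940 0.260 0.221
outer loop
vertex -4.142 -3.398 -1.749
vertex -4.258 -2.941 -2.782
vertex -4.52 -4.032 -2.611
endloop
endfacet
facet normal -0.750 -0.331 0.572
outer loop
vertex -4.142 -3.398 -1.749
vertex -4.52 -4.032 -2.611
vertex -3.769 -4.463 -1.876
endloop
endfacet
facet normal 0.634 0.535 0.558
outer loop
vertex -3.345 -2.696 -2.152
vertex -3.043 -3.637 -1.592
vertex -2.48 -3.328 -2.529
endloop
endfacet
facet normal 0.368 -0.575 0.731
outer loop
vertex -3.043 -3.637 -1.592
vertex -3.769 -4.463 -1.876
vertex -2.742 -4.419 -2.358
endloop
endfacet
facet normal -0.561 -0.823 0.091
outer loop
vertex -3.769 -4.463 -1.876
vertex -4.52 -4.032 -2.611
vertex -3.655 -4.664 -2.988
endloop
endfacet
facet normal -0.868 0.134 -0.478
outer loop
vertex -4.52 -4.032 -2.611
vertex -4.258 -2.941 -2.782
vertex -3.957 -3.723 -3.548
endloop
endfacet
facet normal -0.131 0.973 -0.189
outer loop
vertex -4.258 -2.941 -2.782
vertex -3.345 -2.696 -2.152
vertex -3.231 -2.897 -3.264
endloop
endfacet
facet normal 0.940 -0.260 -0.221
outer loop
vertex -2.858 -3.962 -3.391
vertex -2.48 -3.328 -2.529
vertex -2.742 -4.419 -2.358
endloop
endfacet
facet normal 0.484 -0.779 -0.399
outer loop
vertex -2.858 -3.962 -3.391
vertex -2.742 -4.419 -2.358
vertex -3.655 -4.664 -2.988
endloop
endfacet
facet normal 0.012 -0.508 -0.861
outer loop
vertex -2.858 -3.962 -3.391
vertex -3.655 -4.664 -2.988
vertex -3.957 -3.723 -3.548
endloop
endfacet
facet normal 0.177 0.177 -0.968
outer loop
vertex -2.858 -3.962 -3.391
vertex -3.957 -3.723 -3.548
vertex -3.231 -2.897 -3.264
endloop
endfacet
facet normal 0.750 0.331 -0.572
outer loop
vertex -2.858 -3.962 -3.391
vertex -3.231 -2.897 -3.264
vertex -2.48 -3.328 -2.529
endloop
endfacet
facet normal 0.868 -0.134 0.478
outer loop
vertex -2.742 -4.419 -2.358
vertex -2.48 -3.328 -2.529
vertex -3.043 -3.637 -1.592
endloop
endfacet
facet normal 0.131 -0.973 0.189
outer loop
vertex -3.655 -4.664 -2.988
vertex -2.742 -4.419 -2.358
vertex -3.769 -4.463 -1.876
endloop
endfacet
facet normal -0.634 -0.535 -0.558
outer loop
vertex -3.957 -3.723 -3.548
vertex -3.655 -4.664 -2.988
vertex -4.52 -4.032 -2.611
endloop
endfacet
facet normal -0.368 0.575 -0.731
outer loop
vertex -3.231 -2.897 -3.264
vertex -3.957 -3.723 -3.548
vertex -4.258 -2.941 -2.782
endloop
endfacet
facet normal 0.561 0.823 -0.091
outer loop
vertex -2.48 -3.328 -2.529
vertex -3.231 -2.897 -3.264
vertex -3.345 -2.696 -2.152
endloop
endfacet
facet normal -0.190 0.064 -0.980
outer loop
vertex 4.658 -1.073 -4.176
vertex 3.728 -1.403 -4.017
vertex 3.922 -0.422 -3.991
endloop
endfacet
facet normal 0.668 0.655 0.353
outer loop
vertex 4.658 -1.073 -4.176
vertex 3.922 -0.422 -3.991
vertex 4.072 -1.517 -2.243
endloop
endfacet
facet normal -0.190 0.064 -0.980
outer loop
vertex 3.922 -0.422 -3.991
vertex 3.728 -1.403 -4.017
vertex 2.991 -0.753 -3.832
endloop
endfacet
facet normal -0.201 0.822 0.532
outer loop
vertex 3.922 -0.422 -3.991
vertex 2.991 -0.753 -3.832
vertex 4.072 -1.517 -2.243
endloop
endfacet
facet normal -0.191 0.063 -0.980
outer loop
vertex 2.991 -0.753 -3.832
vertex 3.728 -1.403 -4.017
vertex 2.798 -1.733 -3.857
endloop
endfacet
facet normal -0.786 0.139 0.602
outer loop
vertex 2.991 -0.753 -3.832
vertex 2.798 -1.733 -3.857
vertex 4.072 -1.517 -2.243
endloop
endfacet
facet normal -0.191 0.063 -0.980
outer loop
vertex 2.798 -1.733 -3.857
vertex 3.728 -1.403 -4.017
vertex 3.534 -2.384 -4.042
endloop
endfacet
facet normal -0.504 -0.710 0.493
outer loop
vertex 2.798 -1.733 -3.857
vertex 3.534 -2.384 -4.042
vertex 4.072 -1.517 -2.243
endloop
endfacet
facet normal -0.189 0.062 -0.980
outer loop
vertex 3.534 -2.384 -4.042
vertex 3.728 -1.403 -4.017
vertex 4.465 -2.054 -4.201
endloop
endfacet
facet normal 0.364 -0.877 0.314
outer loop
vertex 3.534 -2.384 -4.042
vertex 4.465 -2.054 -4.201
vertex 4.072 -1.517 -2.243
endloop
endfacet
facet normal -0.190 0.062 -0.980
outer loop
vertex 4.465 -2.054 -4.201
vertex 3.728 -1.403 -4.017
vertex 4.658 -1.073 -4.176
endloop
endfacet
facet normal 0.950 -0.193 0.244
outer loop
vertex 4.465 -2.054 -4.201
vertex 4.658 -1.073 -4.176
vertex 4.072 -1.517 -2.243
endloop
endfacet

endsolid


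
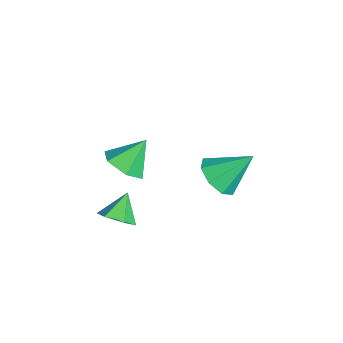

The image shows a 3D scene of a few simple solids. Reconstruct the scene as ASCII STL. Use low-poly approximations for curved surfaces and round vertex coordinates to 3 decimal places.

solid 
facet normal 0.214 -0.635 -0.743
outer loop
vertex 3.129 -1.858 1.816
vertex 2.186 -1.828 1.518
vertex 2.84 -1.181 1.154
endloop
endfacet
facet normal 0.710 0.624 0.328
outer loop
vertex 3.129 -1.858 1.816
vertex 2.84 -1.181 1.154
vertex 1.854 -0.852 2.662
endloop
endfacet
facet normal 0.214 -0.634 -0.743
outer loop
vertex 2.84 -1.181 1.154
vertex 2.186 -1.828 1.518
vertex 1.896 -1.151 0.856
endloop
endfacet
facet normal 0.082 0.984 -0.161
outer loop
vertex 2.84 -1.181 1.154
vertex 1.896 -1.151 0.856
vertex 1.854 -0.852 2.662
endloop
endfacet
facet normal 0.215 -0.634 -0.743
outer loop
vertex 1.896 -1.151 0.856
vertex 2.186 -1.828 1.518
vertex 1.242 -1.799 1.22
endloop
endfacet
facet normal -0.733 0.668 -0.128
outer loop
vertex 1.896 -1.151 0.856
vertex 1.242 -1.799 1.22
vertex 1.854 -0.852 2.662
endloop
endfacet
facet normal 0.215 -0.634 -0.743
outer loop
vertex 1.242 -1.799 1.22
vertex 2.186 -1.828 1.518
vertex 1.531 -2.476 1.882
endloop
endfacet
facet normal -0.919 -0.007 0.394
outer loop
vertex 1.242 -1.799 1.22
vertex 1.531 -2.476 1.882
vertex 1.854 -0.852 2.662
endloop
endfacet
facet normal 0.215 -0.634 -0.743
outer loop
vertex 1.531 -2.476 1.882
vertex 2.186 -1.828 1.518
vertex 2.475 -2.505 2.18
endloop
endfacet
facet normal -0.290 -0.367 0.884
outer loop
vertex 1.531 -2.476 1.882
vertex 2.475 -2.505 2.18
vertex 1.854 -0.852 2.662
endloop
endfacet
facet normal 0.214 -0.635 -0.743
outer loop
vertex 2.475 -2.505 2.18
vertex 2.186 -1.828 1.518
vertex 3.129 -1.858 1.816
endloop
endfacet
facet normal 0.524 -0.051 0.850
outer loop
vertex 2.475 -2.505 2.18
vertex 3.129 -1.858 1.816
vertex 1.854 -0.852 2.662
endloop
endfacet
facet normal -0.097 -0.726 -0.681
outer loop
vertex 0.672 2.937 -2.862
vertex -0.047 2.438 -2.228
vertex -0.104 3.18 -3.01
endloop
endfacet
facet normal 0.339 0.881 -0.329
outer loop
vertex 0.672 2.937 -2.862
vertex -0.104 3.18 -3.01
vertex 0.147 3.882 -0.872
endloop
endfacet
facet normal -0.097 -0.726 -0.681
outer loop
vertex -0.104 3.18 -3.01
vertex -0.047 2.438 -2.228
vertex -0.846 2.989 -2.701
endloop
endfacet
facet normal -0.340 0.905 -0.257
outer loop
vertex -0.104 3.18 -3.01
vertex -0.846 2.989 -2.701
vertex 0.147 3.882 -0.872
endloop
endfacet
facet normal -0.097 -0.726 -0.681
outer loop
vertex -0.846 2.989 -2.701
vertex -0.047 2.438 -2.228
vertex -1.12 2.475 -2.114
endloop
endfacet
facet normal -0.795 0.589 0.144
outer loop
vertex -0.846 2.989 -2.701
vertex -1.12 2.475 -2.114
vertex 0.147 3.882 -0.872
endloop
endfacet
facet normal -0.097 -0.725 -0.681
outer loop
vertex -1.12 2.475 -2.114
vertex -0.047 2.438 -2.228
vertex -0.765 1.939 -1.594
endloop
endfacet
facet normal -0.759 0.118 0.640
outer loop
vertex -1.12 2.475 -2.114
vertex -0.765 1.939 -1.594
vertex 0.147 3.882 -0.872
endloop
endfacet
facet normal -0.097 -0.726 -0.681
outer loop
vertex -0.765 1.939 -1.594
vertex -0.047 2.438 -2.228
vertex 0.011 1.696 -1.446
endloop
endfacet
facet normal -0.252 -0.231 0.940
outer loop
vertex -0.765 1.939 -1.594
vertex 0.011 1.696 -1.446
vertex 0.147 3.882 -0.872
endloop
endfacet
facet normal -0.097 -0.726 -0.681
outer loop
vertex 0.011 1.696 -1.446
vertex -0.047 2.438 -2.228
vertex 0.753 1.887 -1.755
endloop
endfacet
facet normal 0.427 -0.254 0.868
outer loop
vertex 0.011 1.696 -1.446
vertex 0.753 1.887 -1.755
vertex 0.147 3.882 -0.872
endloop
endfacet
facet normal -0.097 -0.726 -0.681
outer loop
vertex 0.753 1.887 -1.755
vertex -0.047 2.438 -2.228
vertex 1.027 2.401 -2.342
endloop
endfacet
facet normal 0.883 0.062 0.466
outer loop
vertex 0.753 1.887 -1.755
vertex 1.027 2.401 -2.342
vertex 0.147 3.882 -0.872
endloop
endfacet
facet normal -0.097 -0.725 -0.681
outer loop
vertex 1.027 2.401 -2.342
vertex -0.047 2.438 -2.228
vertex 0.672 2.937 -2.862
endloop
endfacet
facet normal 0.846 0.532 -0.029
outer loop
vertex 1.027 2.401 -2.342
vertex 0.672 2.937 -2.862
vertex 0.147 3.882 -0.872
endloop
endfacet
facet normal 0.577 -0.439 -0.688
outer loop
vertex 2.632 -2.698 -1.32
vertex 2.324 -2.183 -1.907
vertex 3.009 -1.963 -1.473
endloop
endfacet
facet normal 0.321 0.032 0.947
outer loop
vertex 2.632 -2.698 -1.32
vertex 3.009 -1.963 -1.473
vertex 1.556 -1.597 -0.993
endloop
endfacet
facet normal 0.577 -0.440 -0.688
outer loop
vertex 3.009 -1.963 -1.473
vertex 2.324 -2.183 -1.907
vertex 2.701 -1.448 -2.061
endloop
endfacet
facet normal 0.363 0.787 0.499
outer loop
vertex 3.009 -1.963 -1.473
vertex 2.701 -1.448 -2.061
vertex 1.556 -1.597 -0.993
endloop
endfacet
facet normal 0.577 -0.440 -0.688
outer loop
vertex 2.701 -1.448 -2.061
vertex 2.324 -2.183 -1.907
vertex 2.016 -1.668 -2.495
endloop
endfacet
facet normal -0.235 0.965 -0.118
outer loop
vertex 2.701 -1.448 -2.061
vertex 2.016 -1.668 -2.495
vertex 1.556 -1.597 -0.993
endloop
endfacet
facet normal 0.577 -0.440 -0.688
outer loop
vertex 2.016 -1.668 -2.495
vertex 2.324 -2.183 -1.907
vertex 1.639 -2.402 -2.342
endloop
endfacet
facet normal -0.875 0.390 -0.286
outer loop
vertex 2.016 -1.668 -2.495
vertex 1.639 -2.402 -2.342
vertex 1.556 -1.597 -0.993
endloop
endfacet
facet normal 0.577 -0.440 -0.688
outer loop
vertex 1.639 -2.402 -2.342
vertex 2.324 -2.183 -1.907
vertex 1.947 -2.917 -1.754
endloop
endfacet
facet normal -0.917 -0.365 0.161
outer loop
vertex 1.639 -2.402 -2.342
vertex 1.947 -2.917 -1.754
vertex 1.556 -1.597 -0.993
endloop
endfacet
facet normal 0.577 -0.440 -0.688
outer loop
vertex 1.947 -2.917 -1.754
vertex 2.324 -2.183 -1.907
vertex 2.632 -2.698 -1.32
endloop
endfacet
facet normal -0.319 -0.543 0.777
outer loop
vertex 1.947 -2.917 -1.754
vertex 2.632 -2.698 -1.32
vertex 1.556 -1.597 -0.993
endloop
endfacet

endsolid


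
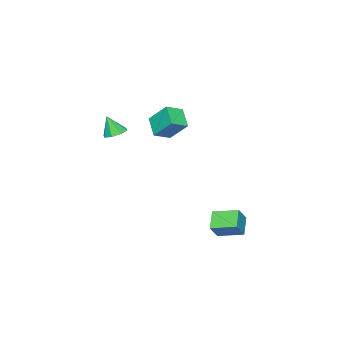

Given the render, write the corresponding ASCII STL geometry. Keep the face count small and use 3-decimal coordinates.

solid 
facet normal -0.124 0.360 -0.925
outer loop
vertex -0.53 -3.941 2.105
vertex -1.282 -3.683 2.306
vertex -0.53 -3.356 2.333
endloop
endfacet
facet normal 0.940 -0.124 0.318
outer loop
vertex -0.53 -3.941 2.105
vertex -0.53 -3.356 2.333
vertex -1.098 -4.217 3.674
endloop
endfacet
facet normal -0.123 0.360 -0.925
outer loop
vertex -0.53 -3.356 2.333
vertex -1.282 -3.683 2.306
vertex -0.971 -2.963 2.545
endloop
endfacet
facet normal 0.680 0.451 0.578
outer loop
vertex -0.53 -3.356 2.333
vertex -0.971 -2.963 2.545
vertex -1.098 -4.217 3.674
endloop
endfacet
facet normal -0.125 0.361 -0.924
outer loop
vertex -0.971 -2.963 2.545
vertex -1.282 -3.683 2.306
vertex -1.594 -2.992 2.618
endloop
endfacet
facet normal 0.056 0.665 0.745
outer loop
vertex -0.971 -2.963 2.545
vertex -1.594 -2.992 2.618
vertex -1.098 -4.217 3.674
endloop
endfacet
facet normal -0.123 0.362 -0.924
outer loop
vertex -1.594 -2.992 2.618
vertex -1.282 -3.683 2.306
vertex -2.034 -3.425 2.507
endloop
endfacet
facet normal -0.569 0.393 0.723
outer loop
vertex -1.594 -2.992 2.618
vertex -2.034 -3.425 2.507
vertex -1.098 -4.217 3.674
endloop
endfacet
facet normal -0.124 0.360 -0.925
outer loop
vertex -2.034 -3.425 2.507
vertex -1.282 -3.683 2.306
vertex -2.033 -4.01 2.279
endloop
endfacet
facet normal -0.827 -0.206 0.524
outer loop
vertex -2.034 -3.425 2.507
vertex -2.033 -4.01 2.279
vertex -1.098 -4.217 3.674
endloop
endfacet
facet normal -0.124 0.361 -0.924
outer loop
vertex -2.033 -4.01 2.279
vertex -1.282 -3.683 2.306
vertex -1.592 -4.403 2.066
endloop
endfacet
facet normal -0.567 -0.780 0.264
outer loop
vertex -2.033 -4.01 2.279
vertex -1.592 -4.403 2.066
vertex -1.098 -4.217 3.674
endloop
endfacet
facet normal -0.124 0.361 -0.924
outer loop
vertex -1.592 -4.403 2.066
vertex -1.282 -3.683 2.306
vertex -0.97 -4.374 1.994
endloop
endfacet
facet normal 0.058 -0.994 0.097
outer loop
vertex -1.592 -4.403 2.066
vertex -0.97 -4.374 1.994
vertex -1.098 -4.217 3.674
endloop
endfacet
facet normal -0.123 0.362 -0.924
outer loop
vertex -0.97 -4.374 1.994
vertex -1.282 -3.683 2.306
vertex -0.53 -3.941 2.105
endloop
endfacet
facet normal 0.681 -0.723 0.119
outer loop
vertex -0.97 -4.374 1.994
vertex -0.53 -3.941 2.105
vertex -1.098 -4.217 3.674
endloop
endfacet
facet normal -0.631 -0.025 -0.775
outer loop
vertex -3.409 2.78 -4.193
vertex -3.967 4.378 -3.791
vertex -2.392 3.348 -5.04
endloop
endfacet
facet normal 0.321 -0.919 -0.231
outer loop
vertex -1.553 3.382 -4.009
vertex -3.409 2.78 -4.193
vertex -2.392 3.348 -5.04
endloop
endfacet
facet normal -0.632 -0.026 -0.775
outer loop
vertex -2.392 3.348 -5.04
vertex -3.967 4.378 -3.791
vertex -2.951 4.946 -4.638
endloop
endfacet
facet normal 0.706 0.395 -0.588
outer loop
vertex -2.951 4.946 -4.638
vertex -1.553 3.382 -4.009
vertex -2.392 3.348 -5.04
endloop
endfacet
facet normal -0.706 -0.395 0.588
outer loop
vertex -3.409 2.78 -4.193
vertex -3.128 4.412 -2.76
vertex -3.967 4.378 -3.791
endloop
endfacet
facet normal 0.321 -0.919 -0.231
outer loop
vertex -2.569 2.814 -3.162
vertex -3.409 2.78 -4.193
vertex -1.553 3.382 -4.009
endloop
endfacet
facet normal -0.706 -0.395 0.588
outer loop
vertex -2.569 2.814 -3.162
vertex -3.128 4.412 -2.76
vertex -3.409 2.78 -4.193
endloop
endfacet
facet normal -0.321 0.919 0.231
outer loop
vertex -3.967 4.378 -3.791
vertex -3.128 4.412 -2.76
vertex -2.951 4.946 -4.638
endloop
endfacet
facet normal 0.706 0.394 -0.588
outer loop
vertex -2.111 4.98 -3.607
vertex -1.553 3.382 -4.009
vertex -2.951 4.946 -4.638
endloop
endfacet
facet normal -0.321 0.919 0.231
outer loop
vertex -2.951 4.946 -4.638
vertex -3.128 4.412 -2.76
vertex -2.111 4.98 -3.607
endloop
endfacet
facet normal 0.632 0.026 0.775
outer loop
vertex -2.111 4.98 -3.607
vertex -2.569 2.814 -3.162
vertex -1.553 3.382 -4.009
endloop
endfacet
facet normal 0.631 0.026 0.775
outer loop
vertex -3.128 4.412 -2.76
vertex -2.569 2.814 -3.162
vertex -2.111 4.98 -3.607
endloop
endfacet
facet normal -0.860 0.330 -0.389
outer loop
vertex -3.029 0.202 4.761
vertex -2.253 1.184 3.881
vertex -2.919 -1.064 3.444
endloop
endfacet
facet normal -0.507 -0.642 0.575
outer loop
vertex -1.827 -1.484 3.939
vertex -3.029 0.202 4.761
vertex -2.919 -1.064 3.444
endloop
endfacet
facet normal -0.860 0.330 -0.389
outer loop
vertex -2.919 -1.064 3.444
vertex -2.253 1.184 3.881
vertex -2.143 -0.082 2.564
endloop
endfacet
facet normal 0.060 -0.692 -0.719
outer loop
vertex -2.143 -0.082 2.564
vertex -1.827 -1.484 3.939
vertex -2.919 -1.064 3.444
endloop
endfacet
facet normal -0.060 0.692 0.719
outer loop
vertex -3.029 0.202 4.761
vertex -1.161 0.764 4.376
vertex -2.253 1.184 3.881
endloop
endfacet
facet normal -0.507 -0.642 0.575
outer loop
vertex -1.937 -0.218 5.256
vertex -3.029 0.202 4.761
vertex -1.827 -1.484 3.939
endloop
endfacet
facet normal -0.060 0.692 0.719
outer loop
vertex -1.937 -0.218 5.256
vertex -1.161 0.764 4.376
vertex -3.029 0.202 4.761
endloop
endfacet
facet normal 0.507 0.642 -0.575
outer loop
vertex -2.253 1.184 3.881
vertex -1.161 0.764 4.376
vertex -2.143 -0.082 2.564
endloop
endfacet
facet normal 0.060 -0.692 -0.719
outer loop
vertex -1.051 -0.502 3.059
vertex -1.827 -1.484 3.939
vertex -2.143 -0.082 2.564
endloop
endfacet
facet normal 0.507 0.642 -0.575
outer loop
vertex -2.143 -0.082 2.564
vertex -1.161 0.764 4.376
vertex -1.051 -0.502 3.059
endloop
endfacet
facet normal 0.860 -0.330 0.389
outer loop
vertex -1.051 -0.502 3.059
vertex -1.937 -0.218 5.256
vertex -1.827 -1.484 3.939
endloop
endfacet
facet normal 0.860 -0.330 0.389
outer loop
vertex -1.161 0.764 4.376
vertex -1.937 -0.218 5.256
vertex -1.051 -0.502 3.059
endloop
endfacet

endsolid


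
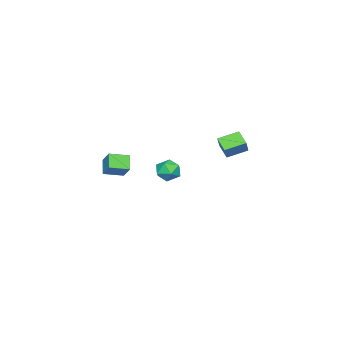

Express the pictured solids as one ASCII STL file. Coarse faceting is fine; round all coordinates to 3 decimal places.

solid 
facet normal -0.687 0.380 0.620
outer loop
vertex -3.013 0.261 -0.12
vertex -2.734 -0.137 0.433
vertex -2.478 0.541 0.301
endloop
endfacet
facet normal -0.524 0.846 0.103
outer loop
vertex -3.013 0.261 -0.12
vertex -2.478 0.541 0.301
vertex -2.462 0.64 -0.428
endloop
endfacet
facet normal -0.662 0.537 -0.524
outer loop
vertex -3.013 0.261 -0.12
vertex -2.462 0.64 -0.428
vertex -2.709 0.024 -0.747
endloop
endfacet
facet normal -0.910 -0.120 -0.396
outer loop
vertex -3.013 0.261 -0.12
vertex -2.709 0.024 -0.747
vertex -2.877 -0.456 -0.215
endloop
endfacet
facet normal -0.925 -0.217 0.311
outer loop
vertex -3.013 0.261 -0.12
vertex -2.877 -0.456 -0.215
vertex -2.734 -0.137 0.433
endloop
endfacet
facet normal 0.178 0.974 0.136
outer loop
vertex -2.462 0.64 -0.428
vertex -2.478 0.541 0.301
vertex -1.843 0.476 -0.065
endloop
endfacet
facet normal -0.086 0.222 0.971
outer loop
vertex -2.478 0.541 0.301
vertex -2.734 -0.137 0.433
vertex -2.011 -0.004 0.467
endloop
endfacet
facet normal -0.473 -0.744 0.471
outer loop
vertex -2.734 -0.137 0.433
vertex -2.877 -0.456 -0.215
vertex -2.258 -0.62 0.148
endloop
endfacet
facet normal -0.448 -0.589 -0.673
outer loop
vertex -2.877 -0.456 -0.215
vertex -2.709 0.024 -0.747
vertex -2.242 -0.521 -0.581
endloop
endfacet
facet normal -0.046 0.474 -0.879
outer loop
vertex -2.709 0.024 -0.747
vertex -2.462 0.64 -0.428
vertex -1.986 0.157 -0.713
endloop
endfacet
facet normal 0.910 0.120 0.396
outer loop
vertex -1.707 -0.241 -0.16
vertex -1.843 0.476 -0.065
vertex -2.011 -0.004 0.467
endloop
endfacet
facet normal 0.662 -0.537 0.524
outer loop
vertex -1.707 -0.241 -0.16
vertex -2.011 -0.004 0.467
vertex -2.258 -0.62 0.148
endloop
endfacet
facet normal 0.524 -0.846 -0.103
outer loop
vertex -1.707 -0.241 -0.16
vertex -2.258 -0.62 0.148
vertex -2.242 -0.521 -0.581
endloop
endfacet
facet normal 0.687 -0.380 -0.620
outer loop
vertex -1.707 -0.241 -0.16
vertex -2.242 -0.521 -0.581
vertex -1.986 0.157 -0.713
endloop
endfacet
facet normal 0.925 0.217 -0.311
outer loop
vertex -1.707 -0.241 -0.16
vertex -1.986 0.157 -0.713
vertex -1.843 0.476 -0.065
endloop
endfacet
facet normal 0.448 0.589 0.673
outer loop
vertex -2.011 -0.004 0.467
vertex -1.843 0.476 -0.065
vertex -2.478 0.541 0.301
endloop
endfacet
facet normal 0.046 -0.474 0.879
outer loop
vertex -2.258 -0.62 0.148
vertex -2.011 -0.004 0.467
vertex -2.734 -0.137 0.433
endloop
endfacet
facet normal -0.178 -0.974 -0.136
outer loop
vertex -2.242 -0.521 -0.581
vertex -2.258 -0.62 0.148
vertex -2.877 -0.456 -0.215
endloop
endfacet
facet normal 0.086 -0.222 -0.971
outer loop
vertex -1.986 0.157 -0.713
vertex -2.242 -0.521 -0.581
vertex -2.709 0.024 -0.747
endloop
endfacet
facet normal 0.473 0.744 -0.471
outer loop
vertex -1.843 0.476 -0.065
vertex -1.986 0.157 -0.713
vertex -2.462 0.64 -0.428
endloop
endfacet
facet normal -0.689 0.689 -0.222
outer loop
vertex 1.717 0.025 2.05
vertex 2.08 0.612 2.745
vertex 2.277 0.391 1.448
endloop
endfacet
facet normal -0.371 -0.600 -0.709
outer loop
vertex 2.98 -0.312 1.675
vertex 1.717 0.025 2.05
vertex 2.277 0.391 1.448
endloop
endfacet
facet normal -0.689 0.689 -0.222
outer loop
vertex 2.277 0.391 1.448
vertex 2.08 0.612 2.745
vertex 2.64 0.978 2.143
endloop
endfacet
facet normal 0.623 0.407 -0.669
outer loop
vertex 2.64 0.978 2.143
vertex 2.98 -0.312 1.675
vertex 2.277 0.391 1.448
endloop
endfacet
facet normal -0.623 -0.407 0.669
outer loop
vertex 1.717 0.025 2.05
vertex 2.783 -0.091 2.972
vertex 2.08 0.612 2.745
endloop
endfacet
facet normal -0.371 -0.600 -0.709
outer loop
vertex 2.42 -0.678 2.277
vertex 1.717 0.025 2.05
vertex 2.98 -0.312 1.675
endloop
endfacet
facet normal -0.623 -0.407 0.669
outer loop
vertex 2.42 -0.678 2.277
vertex 2.783 -0.091 2.972
vertex 1.717 0.025 2.05
endloop
endfacet
facet normal 0.371 0.600 0.709
outer loop
vertex 2.08 0.612 2.745
vertex 2.783 -0.091 2.972
vertex 2.64 0.978 2.143
endloop
endfacet
facet normal 0.623 0.407 -0.669
outer loop
vertex 3.343 0.275 2.37
vertex 2.98 -0.312 1.675
vertex 2.64 0.978 2.143
endloop
endfacet
facet normal 0.371 0.600 0.709
outer loop
vertex 2.64 0.978 2.143
vertex 2.783 -0.091 2.972
vertex 3.343 0.275 2.37
endloop
endfacet
facet normal 0.689 -0.689 0.222
outer loop
vertex 3.343 0.275 2.37
vertex 2.42 -0.678 2.277
vertex 2.98 -0.312 1.675
endloop
endfacet
facet normal 0.689 -0.689 0.222
outer loop
vertex 2.783 -0.091 2.972
vertex 2.42 -0.678 2.277
vertex 3.343 0.275 2.37
endloop
endfacet
facet normal -0.476 -0.713 0.516
outer loop
vertex -3.385 2.193 2.166
vertex -4.149 2.97 2.535
vertex -3.928 2.015 1.419
endloop
endfacet
facet normal 0.664 -0.675 -0.321
outer loop
vertex -3.491 2.67 0.945
vertex -3.385 2.193 2.166
vertex -3.928 2.015 1.419
endloop
endfacet
facet normal -0.474 -0.713 0.516
outer loop
vertex -3.928 2.015 1.419
vertex -4.149 2.97 2.535
vertex -4.692 2.791 1.789
endloop
endfacet
facet normal -0.577 -0.190 -0.794
outer loop
vertex -4.692 2.791 1.789
vertex -3.491 2.67 0.945
vertex -3.928 2.015 1.419
endloop
endfacet
facet normal 0.577 0.190 0.794
outer loop
vertex -3.385 2.193 2.166
vertex -3.712 3.625 2.061
vertex -4.149 2.97 2.535
endloop
endfacet
facet normal 0.664 -0.675 -0.321
outer loop
vertex -2.948 2.849 1.691
vertex -3.385 2.193 2.166
vertex -3.491 2.67 0.945
endloop
endfacet
facet normal 0.578 0.190 0.794
outer loop
vertex -2.948 2.849 1.691
vertex -3.712 3.625 2.061
vertex -3.385 2.193 2.166
endloop
endfacet
facet normal -0.664 0.675 0.321
outer loop
vertex -4.149 2.97 2.535
vertex -3.712 3.625 2.061
vertex -4.692 2.791 1.789
endloop
endfacet
facet normal -0.577 -0.190 -0.794
outer loop
vertex -4.255 3.447 1.314
vertex -3.491 2.67 0.945
vertex -4.692 2.791 1.789
endloop
endfacet
facet normal -0.664 0.675 0.322
outer loop
vertex -4.692 2.791 1.789
vertex -3.712 3.625 2.061
vertex -4.255 3.447 1.314
endloop
endfacet
facet normal 0.475 0.712 -0.517
outer loop
vertex -4.255 3.447 1.314
vertex -2.948 2.849 1.691
vertex -3.491 2.67 0.945
endloop
endfacet
facet normal 0.475 0.713 -0.515
outer loop
vertex -3.712 3.625 2.061
vertex -2.948 2.849 1.691
vertex -4.255 3.447 1.314
endloop
endfacet

endsolid


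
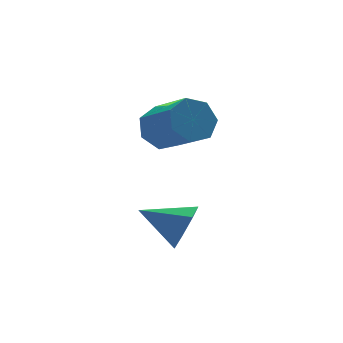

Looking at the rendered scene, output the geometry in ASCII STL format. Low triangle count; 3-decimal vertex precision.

solid 
facet normal 0.738 -0.568 -0.365
outer loop
vertex -1.994 -3.585 1.524
vertex -2.507 -3.712 0.686
vertex -1.852 -3.004 0.908
endloop
endfacet
facet normal 0.253 0.674 0.694
outer loop
vertex -1.994 -3.585 1.524
vertex -1.852 -3.004 0.908
vertex -3.813 -2.708 1.334
endloop
endfacet
facet normal 0.738 -0.568 -0.365
outer loop
vertex -1.852 -3.004 0.908
vertex -2.507 -3.712 0.686
vertex -2.203 -2.956 0.125
endloop
endfacet
facet normal 0.148 0.989 -0.006
outer loop
vertex -1.852 -3.004 0.908
vertex -2.203 -2.956 0.125
vertex -3.813 -2.708 1.334
endloop
endfacet
facet normal 0.737 -0.568 -0.366
outer loop
vertex -2.203 -2.956 0.125
vertex -2.507 -3.712 0.686
vertex -2.783 -3.477 -0.235
endloop
endfacet
facet normal -0.318 0.752 -0.577
outer loop
vertex -2.203 -2.956 0.125
vertex -2.783 -3.477 -0.235
vertex -3.813 -2.708 1.334
endloop
endfacet
facet normal 0.738 -0.567 -0.366
outer loop
vertex -2.783 -3.477 -0.235
vertex -2.507 -3.712 0.686
vertex -3.155 -4.176 0.099
endloop
endfacet
facet normal -0.795 0.141 -0.591
outer loop
vertex -2.783 -3.477 -0.235
vertex -3.155 -4.176 0.099
vertex -3.813 -2.708 1.334
endloop
endfacet
facet normal 0.738 -0.567 -0.366
outer loop
vertex -3.155 -4.176 0.099
vertex -2.507 -3.712 0.686
vertex -3.039 -4.526 0.875
endloop
endfacet
facet normal -0.923 -0.384 -0.035
outer loop
vertex -3.155 -4.176 0.099
vertex -3.039 -4.526 0.875
vertex -3.813 -2.708 1.334
endloop
endfacet
facet normal 0.738 -0.567 -0.365
outer loop
vertex -3.039 -4.526 0.875
vertex -2.507 -3.712 0.686
vertex -2.523 -4.263 1.509
endloop
endfacet
facet normal -0.606 -0.427 0.671
outer loop
vertex -3.039 -4.526 0.875
vertex -2.523 -4.263 1.509
vertex -3.813 -2.708 1.334
endloop
endfacet
facet normal 0.738 -0.568 -0.366
outer loop
vertex -2.523 -4.263 1.509
vertex -2.507 -3.712 0.686
vertex -1.994 -3.585 1.524
endloop
endfacet
facet normal -0.083 0.043 0.996
outer loop
vertex -2.523 -4.263 1.509
vertex -1.994 -3.585 1.524
vertex -3.813 -2.708 1.334
endloop
endfacet
facet normal -0.174 0.821 -0.543
outer loop
vertex -0.887 0.299 2.336
vertex -1.347 0.719 3.119
vertex -0.379 0.759 2.869
endloop
endfacet
facet normal 0.792 -0.211 -0.573
outer loop
vertex -0.887 0.299 2.336
vertex -0.379 0.759 2.869
vertex -0.514 -1.459 3.498
endloop
endfacet
facet normal 0.792 -0.211 -0.573
outer loop
vertex -0.514 -1.459 3.498
vertex -0.379 0.759 2.869
vertex -0.006 -0.999 4.031
endloop
endfacet
facet normal 0.174 -0.822 0.543
outer loop
vertex -0.514 -1.459 3.498
vertex -0.006 -0.999 4.031
vertex -0.973 -1.039 4.281
endloop
endfacet
facet normal -0.174 0.821 -0.543
outer loop
vertex -0.379 0.759 2.869
vertex -1.347 0.719 3.119
vertex -0.6 1.189 3.59
endloop
endfacet
facet normal 0.951 0.283 0.123
outer loop
vertex -0.379 0.759 2.869
vertex -0.6 1.189 3.59
vertex -0.006 -0.999 4.031
endloop
endfacet
facet normal 0.951 0.283 0.123
outer loop
vertex -0.006 -0.999 4.031
vertex -0.6 1.189 3.59
vertex -0.227 -0.569 4.752
endloop
endfacet
facet normal 0.174 -0.821 0.543
outer loop
vertex -0.006 -0.999 4.031
vertex -0.227 -0.569 4.752
vertex -0.973 -1.039 4.281
endloop
endfacet
facet normal -0.174 0.821 -0.543
outer loop
vertex -0.6 1.189 3.59
vertex -1.347 0.719 3.119
vertex -1.383 1.265 3.956
endloop
endfacet
facet normal 0.394 0.564 0.726
outer loop
vertex -0.6 1.189 3.59
vertex -1.383 1.265 3.956
vertex -0.227 -0.569 4.752
endloop
endfacet
facet normal 0.394 0.564 0.726
outer loop
vertex -0.227 -0.569 4.752
vertex -1.383 1.265 3.956
vertex -1.01 -0.493 5.118
endloop
endfacet
facet normal 0.174 -0.821 0.543
outer loop
vertex -0.227 -0.569 4.752
vertex -1.01 -0.493 5.118
vertex -0.973 -1.039 4.281
endloop
endfacet
facet normal -0.174 0.821 -0.543
outer loop
vertex -1.383 1.265 3.956
vertex -1.347 0.719 3.119
vertex -2.139 0.93 3.692
endloop
endfacet
facet normal -0.459 0.420 0.783
outer loop
vertex -1.383 1.265 3.956
vertex -2.139 0.93 3.692
vertex -1.01 -0.493 5.118
endloop
endfacet
facet normal -0.460 0.420 0.783
outer loop
vertex -1.01 -0.493 5.118
vertex -2.139 0.93 3.692
vertex -1.765 -0.828 4.854
endloop
endfacet
facet normal 0.174 -0.821 0.543
outer loop
vertex -1.01 -0.493 5.118
vertex -1.765 -0.828 4.854
vertex -0.973 -1.039 4.281
endloop
endfacet
facet normal -0.175 0.821 -0.544
outer loop
vertex -2.139 0.93 3.692
vertex -1.347 0.719 3.119
vertex -2.298 0.436 2.997
endloop
endfacet
facet normal -0.967 -0.040 0.250
outer loop
vertex -2.139 0.93 3.692
vertex -2.298 0.436 2.997
vertex -1.765 -0.828 4.854
endloop
endfacet
facet normal -0.967 -0.040 0.251
outer loop
vertex -1.765 -0.828 4.854
vertex -2.298 0.436 2.997
vertex -1.925 -1.322 4.158
endloop
endfacet
facet normal 0.174 -0.821 0.543
outer loop
vertex -1.765 -0.828 4.854
vertex -1.925 -1.322 4.158
vertex -0.973 -1.039 4.281
endloop
endfacet
facet normal -0.175 0.822 -0.542
outer loop
vertex -2.298 0.436 2.997
vertex -1.347 0.719 3.119
vertex -1.741 0.156 2.393
endloop
endfacet
facet normal -0.747 -0.470 -0.471
outer loop
vertex -2.298 0.436 2.997
vertex -1.741 0.156 2.393
vertex -1.925 -1.322 4.158
endloop
endfacet
facet normal -0.746 -0.470 -0.471
outer loop
vertex -1.925 -1.322 4.158
vertex -1.741 0.156 2.393
vertex -1.368 -1.602 3.555
endloop
endfacet
facet normal 0.174 -0.822 0.543
outer loop
vertex -1.925 -1.322 4.158
vertex -1.368 -1.602 3.555
vertex -0.973 -1.039 4.281
endloop
endfacet
facet normal -0.174 0.822 -0.543
outer loop
vertex -1.741 0.156 2.393
vertex -1.347 0.719 3.119
vertex -0.887 0.299 2.336
endloop
endfacet
facet normal 0.036 -0.546 -0.837
outer loop
vertex -1.741 0.156 2.393
vertex -0.887 0.299 2.336
vertex -1.368 -1.602 3.555
endloop
endfacet
facet normal 0.036 -0.546 -0.837
outer loop
vertex -1.368 -1.602 3.555
vertex -0.887 0.299 2.336
vertex -0.514 -1.459 3.498
endloop
endfacet
facet normal 0.174 -0.822 0.543
outer loop
vertex -1.368 -1.602 3.555
vertex -0.514 -1.459 3.498
vertex -0.973 -1.039 4.281
endloop
endfacet

endsolid


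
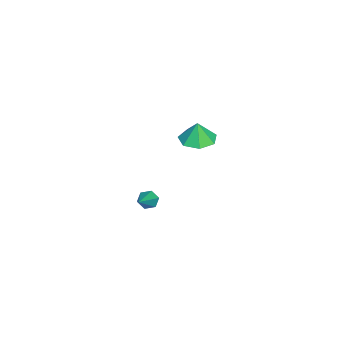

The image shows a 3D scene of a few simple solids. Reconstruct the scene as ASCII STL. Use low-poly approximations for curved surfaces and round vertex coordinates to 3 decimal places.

solid 
facet normal -0.084 -0.006 -0.996
outer loop
vertex -2.064 -0.433 -3.38
vertex -3.011 -0.743 -3.298
vertex -2.663 0.193 -3.333
endloop
endfacet
facet normal 0.625 0.557 0.546
outer loop
vertex -2.064 -0.433 -3.38
vertex -2.663 0.193 -3.333
vertex -2.909 -0.737 -2.102
endloop
endfacet
facet normal -0.085 -0.006 -0.996
outer loop
vertex -2.663 0.193 -3.333
vertex -3.011 -0.743 -3.298
vertex -3.524 0.114 -3.259
endloop
endfacet
facet normal -0.022 0.800 0.600
outer loop
vertex -2.663 0.193 -3.333
vertex -3.524 0.114 -3.259
vertex -2.909 -0.737 -2.102
endloop
endfacet
facet normal -0.084 -0.005 -0.996
outer loop
vertex -3.524 0.114 -3.259
vertex -3.011 -0.743 -3.298
vertex -3.998 -0.611 -3.215
endloop
endfacet
facet normal -0.616 0.442 0.652
outer loop
vertex -3.524 0.114 -3.259
vertex -3.998 -0.611 -3.215
vertex -2.909 -0.737 -2.102
endloop
endfacet
facet normal -0.085 -0.006 -0.996
outer loop
vertex -3.998 -0.611 -3.215
vertex -3.011 -0.743 -3.298
vertex -3.729 -1.436 -3.233
endloop
endfacet
facet normal -0.707 -0.245 0.664
outer loop
vertex -3.998 -0.611 -3.215
vertex -3.729 -1.436 -3.233
vertex -2.909 -0.737 -2.102
endloop
endfacet
facet normal -0.085 -0.006 -0.996
outer loop
vertex -3.729 -1.436 -3.233
vertex -3.011 -0.743 -3.298
vertex -2.919 -1.739 -3.3
endloop
endfacet
facet normal -0.227 -0.746 0.626
outer loop
vertex -3.729 -1.436 -3.233
vertex -2.919 -1.739 -3.3
vertex -2.909 -0.737 -2.102
endloop
endfacet
facet normal -0.084 -0.006 -0.996
outer loop
vertex -2.919 -1.739 -3.3
vertex -3.011 -0.743 -3.298
vertex -2.178 -1.293 -3.365
endloop
endfacet
facet normal 0.461 -0.683 0.567
outer loop
vertex -2.919 -1.739 -3.3
vertex -2.178 -1.293 -3.365
vertex -2.909 -0.737 -2.102
endloop
endfacet
facet normal -0.084 -0.006 -0.996
outer loop
vertex -2.178 -1.293 -3.365
vertex -3.011 -0.743 -3.298
vertex -2.064 -0.433 -3.38
endloop
endfacet
facet normal 0.841 -0.102 0.532
outer loop
vertex -2.178 -1.293 -3.365
vertex -2.064 -0.433 -3.38
vertex -2.909 -0.737 -2.102
endloop
endfacet
facet normal -0.842 0.017 -0.539
outer loop
vertex 2.789 -2.046 -4.552
vertex 2.499 -1.943 -4.096
vertex 2.699 -1.527 -4.395
endloop
endfacet
facet normal 0.699 0.315 -0.641
outer loop
vertex 2.789 -2.046 -4.552
vertex 2.699 -1.527 -4.395
vertex 4.141 -1.977 -3.044
endloop
endfacet
facet normal -0.842 0.017 -0.539
outer loop
vertex 2.699 -1.527 -4.395
vertex 2.499 -1.943 -4.096
vertex 2.409 -1.424 -3.939
endloop
endfacet
facet normal 0.312 0.950 -0.016
outer loop
vertex 2.699 -1.527 -4.395
vertex 2.409 -1.424 -3.939
vertex 4.141 -1.977 -3.044
endloop
endfacet
facet normal -0.842 0.017 -0.539
outer loop
vertex 2.409 -1.424 -3.939
vertex 2.499 -1.943 -4.096
vertex 2.209 -1.839 -3.64
endloop
endfacet
facet normal -0.187 0.632 0.752
outer loop
vertex 2.409 -1.424 -3.939
vertex 2.209 -1.839 -3.64
vertex 4.141 -1.977 -3.044
endloop
endfacet
facet normal -0.842 0.017 -0.539
outer loop
vertex 2.209 -1.839 -3.64
vertex 2.499 -1.943 -4.096
vertex 2.299 -2.359 -3.797
endloop
endfacet
facet normal -0.300 -0.323 0.898
outer loop
vertex 2.209 -1.839 -3.64
vertex 2.299 -2.359 -3.797
vertex 4.141 -1.977 -3.044
endloop
endfacet
facet normal -0.842 0.017 -0.539
outer loop
vertex 2.299 -2.359 -3.797
vertex 2.499 -1.943 -4.096
vertex 2.589 -2.462 -4.253
endloop
endfacet
facet normal 0.087 -0.958 0.272
outer loop
vertex 2.299 -2.359 -3.797
vertex 2.589 -2.462 -4.253
vertex 4.141 -1.977 -3.044
endloop
endfacet
facet normal -0.842 0.017 -0.539
outer loop
vertex 2.589 -2.462 -4.253
vertex 2.499 -1.943 -4.096
vertex 2.789 -2.046 -4.552
endloop
endfacet
facet normal 0.587 -0.639 -0.497
outer loop
vertex 2.589 -2.462 -4.253
vertex 2.789 -2.046 -4.552
vertex 4.141 -1.977 -3.044
endloop
endfacet

endsolid
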